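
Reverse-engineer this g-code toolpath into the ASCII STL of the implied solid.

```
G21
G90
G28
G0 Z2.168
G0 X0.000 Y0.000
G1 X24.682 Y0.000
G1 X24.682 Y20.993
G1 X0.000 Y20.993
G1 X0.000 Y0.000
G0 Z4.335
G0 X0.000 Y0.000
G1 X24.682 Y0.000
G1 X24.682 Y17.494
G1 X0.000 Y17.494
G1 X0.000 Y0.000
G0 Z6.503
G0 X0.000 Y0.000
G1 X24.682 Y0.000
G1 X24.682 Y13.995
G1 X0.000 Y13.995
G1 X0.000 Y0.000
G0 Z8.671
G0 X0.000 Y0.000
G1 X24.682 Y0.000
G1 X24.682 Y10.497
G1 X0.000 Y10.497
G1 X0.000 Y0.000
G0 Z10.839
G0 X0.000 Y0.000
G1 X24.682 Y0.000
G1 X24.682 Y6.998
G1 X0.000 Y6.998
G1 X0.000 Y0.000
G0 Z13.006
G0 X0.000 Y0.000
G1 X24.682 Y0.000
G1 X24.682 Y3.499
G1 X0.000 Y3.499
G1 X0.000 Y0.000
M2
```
solid part
  facet normal 0.0000 0.0000 -1.0000
    outer loop
      vertex 24.682 24.492 0.000
      vertex 24.682 0.000 0.000
      vertex 0.000 0.000 0.000
    endloop
  endfacet
  facet normal 0.0000 0.0000 -1.0000
    outer loop
      vertex 0.000 24.492 0.000
      vertex 24.682 24.492 0.000
      vertex 0.000 0.000 0.000
    endloop
  endfacet
  facet normal 0.0000 -1.0000 0.0000
    outer loop
      vertex 0.000 0.000 0.000
      vertex 24.682 0.000 0.000
      vertex 24.682 0.000 15.174
    endloop
  endfacet
  facet normal 0.0000 -1.0000 0.0000
    outer loop
      vertex 0.000 0.000 0.000
      vertex 24.682 0.000 15.174
      vertex 0.000 0.000 15.174
    endloop
  endfacet
  facet normal 0.0000 0.5267 0.8501
    outer loop
      vertex 0.000 0.000 15.174
      vertex 24.682 0.000 15.174
      vertex 24.682 24.492 0.000
    endloop
  endfacet
  facet normal 0.0000 0.5267 0.8501
    outer loop
      vertex 0.000 0.000 15.174
      vertex 24.682 24.492 0.000
      vertex 0.000 24.492 0.000
    endloop
  endfacet
  facet normal -1.0000 0.0000 0.0000
    outer loop
      vertex 0.000 0.000 15.174
      vertex 0.000 24.492 0.000
      vertex 0.000 0.000 0.000
    endloop
  endfacet
  facet normal 1.0000 0.0000 0.0000
    outer loop
      vertex 24.682 0.000 0.000
      vertex 24.682 24.492 0.000
      vertex 24.682 0.000 15.174
    endloop
  endfacet
endsolid part

The G0 Z moves step by Δz≈2.168 mm. The G1 loops shrink linearly with z, so the solid tapers from its base footprint up to z≈15.2. Closing with a flat bottom cap and the tapered top and triangulating gives 8 facets — a wedge (ramp): 24.7 × 24.5 mm base, rising to 15.2 mm along the y=0 edge and sloping linearly to z=0 at y=24.5.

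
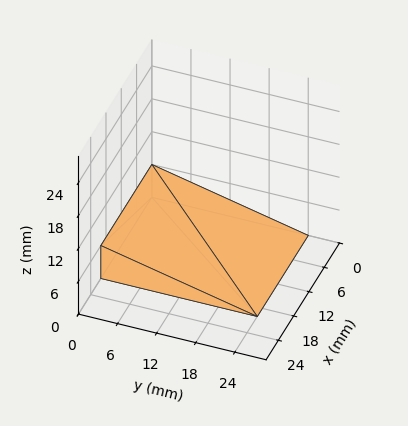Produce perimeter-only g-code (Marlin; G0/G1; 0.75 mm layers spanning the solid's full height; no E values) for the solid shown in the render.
Reading the render: the shape is a wedge (ramp): 20 × 24 mm base, rising to 6 mm along the y=0 edge and sloping linearly to z=0 at y=24 (dimensions read to the nearest mm from the axis ticks). For the g-code, the solid's height is divided into equal slices at the stated Δz and each level perimeter traced with G1 moves after a G0 lift.

; perimeter-only toolpath
G21 ; units = mm
G90 ; absolute positioning
G28 ; home
; layer 1
G0 Z0.75
G0 X0.00 Y0.00
G1 X20.00 Y0.00
G1 X20.00 Y21.00
G1 X0.00 Y21.00
G1 X0.00 Y0.00
; layer 2
G0 Z1.50
G0 X0.00 Y0.00
G1 X20.00 Y0.00
G1 X20.00 Y18.00
G1 X0.00 Y18.00
G1 X0.00 Y0.00
; layer 3
G0 Z2.25
G0 X0.00 Y0.00
G1 X20.00 Y0.00
G1 X20.00 Y15.00
G1 X0.00 Y15.00
G1 X0.00 Y0.00
; layer 4
G0 Z3.00
G0 X0.00 Y0.00
G1 X20.00 Y0.00
G1 X20.00 Y12.00
G1 X0.00 Y12.00
G1 X0.00 Y0.00
; layer 5
G0 Z3.75
G0 X0.00 Y0.00
G1 X20.00 Y0.00
G1 X20.00 Y9.00
G1 X0.00 Y9.00
G1 X0.00 Y0.00
; layer 6
G0 Z4.50
G0 X0.00 Y0.00
G1 X20.00 Y0.00
G1 X20.00 Y6.00
G1 X0.00 Y6.00
G1 X0.00 Y0.00
; layer 7
G0 Z5.25
G0 X0.00 Y0.00
G1 X20.00 Y0.00
G1 X20.00 Y3.00
G1 X0.00 Y3.00
G1 X0.00 Y0.00
M2 ; end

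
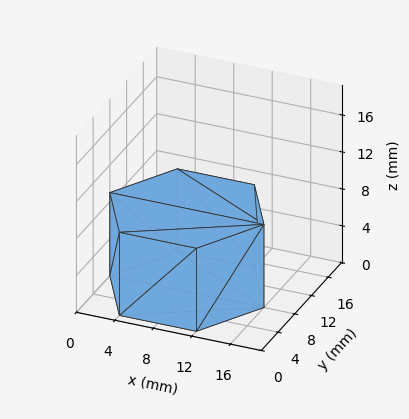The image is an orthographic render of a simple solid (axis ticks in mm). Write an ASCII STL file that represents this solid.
Reading the render: the shape is a regular 6-sided prism (a cylinder approximated with 6 flat sides), circumscribed radius ≈ 8 mm, height ≈ 9 mm (dimensions read to the nearest mm from the axis ticks). For the STL, each face is triangulated and given an outward normal.

solid part
  facet normal 0.0000 0.0000 -1.0000
    outer loop
      vertex 4.00 14.93 0.00
      vertex 12.00 14.93 0.00
      vertex 16.00 8.00 0.00
    endloop
  endfacet
  facet normal 0.0000 0.0000 -1.0000
    outer loop
      vertex 0.00 8.00 0.00
      vertex 4.00 14.93 0.00
      vertex 16.00 8.00 0.00
    endloop
  endfacet
  facet normal 0.0000 0.0000 -1.0000
    outer loop
      vertex 4.00 1.07 0.00
      vertex 0.00 8.00 0.00
      vertex 16.00 8.00 0.00
    endloop
  endfacet
  facet normal 0.0000 0.0000 -1.0000
    outer loop
      vertex 12.00 1.07 0.00
      vertex 4.00 1.07 0.00
      vertex 16.00 8.00 0.00
    endloop
  endfacet
  facet normal 0.0000 0.0000 1.0000
    outer loop
      vertex 16.00 8.00 9.00
      vertex 12.00 14.93 9.00
      vertex 4.00 14.93 9.00
    endloop
  endfacet
  facet normal 0.0000 0.0000 1.0000
    outer loop
      vertex 16.00 8.00 9.00
      vertex 4.00 14.93 9.00
      vertex 0.00 8.00 9.00
    endloop
  endfacet
  facet normal 0.0000 0.0000 1.0000
    outer loop
      vertex 16.00 8.00 9.00
      vertex 0.00 8.00 9.00
      vertex 4.00 1.07 9.00
    endloop
  endfacet
  facet normal 0.0000 0.0000 1.0000
    outer loop
      vertex 16.00 8.00 9.00
      vertex 4.00 1.07 9.00
      vertex 12.00 1.07 9.00
    endloop
  endfacet
  facet normal 0.8661 0.4999 0.0000
    outer loop
      vertex 16.00 8.00 0.00
      vertex 12.00 14.93 0.00
      vertex 12.00 14.93 9.00
    endloop
  endfacet
  facet normal 0.8661 0.4999 0.0000
    outer loop
      vertex 16.00 8.00 0.00
      vertex 12.00 14.93 9.00
      vertex 16.00 8.00 9.00
    endloop
  endfacet
  facet normal 0.0000 1.0000 0.0000
    outer loop
      vertex 12.00 14.93 0.00
      vertex 4.00 14.93 0.00
      vertex 4.00 14.93 9.00
    endloop
  endfacet
  facet normal 0.0000 1.0000 0.0000
    outer loop
      vertex 12.00 14.93 0.00
      vertex 4.00 14.93 9.00
      vertex 12.00 14.93 9.00
    endloop
  endfacet
  facet normal -0.8661 0.4999 0.0000
    outer loop
      vertex 4.00 14.93 0.00
      vertex 0.00 8.00 0.00
      vertex 0.00 8.00 9.00
    endloop
  endfacet
  facet normal -0.8661 0.4999 0.0000
    outer loop
      vertex 4.00 14.93 0.00
      vertex 0.00 8.00 9.00
      vertex 4.00 14.93 9.00
    endloop
  endfacet
  facet normal -0.8661 -0.4999 0.0000
    outer loop
      vertex 0.00 8.00 0.00
      vertex 4.00 1.07 0.00
      vertex 4.00 1.07 9.00
    endloop
  endfacet
  facet normal -0.8661 -0.4999 0.0000
    outer loop
      vertex 0.00 8.00 0.00
      vertex 4.00 1.07 9.00
      vertex 0.00 8.00 9.00
    endloop
  endfacet
  facet normal 0.0000 -1.0000 0.0000
    outer loop
      vertex 4.00 1.07 0.00
      vertex 12.00 1.07 0.00
      vertex 12.00 1.07 9.00
    endloop
  endfacet
  facet normal 0.0000 -1.0000 0.0000
    outer loop
      vertex 4.00 1.07 0.00
      vertex 12.00 1.07 9.00
      vertex 4.00 1.07 9.00
    endloop
  endfacet
  facet normal 0.8661 -0.4999 0.0000
    outer loop
      vertex 12.00 1.07 0.00
      vertex 16.00 8.00 0.00
      vertex 16.00 8.00 9.00
    endloop
  endfacet
  facet normal 0.8661 -0.4999 0.0000
    outer loop
      vertex 12.00 1.07 0.00
      vertex 16.00 8.00 9.00
      vertex 12.00 1.07 9.00
    endloop
  endfacet
endsolid part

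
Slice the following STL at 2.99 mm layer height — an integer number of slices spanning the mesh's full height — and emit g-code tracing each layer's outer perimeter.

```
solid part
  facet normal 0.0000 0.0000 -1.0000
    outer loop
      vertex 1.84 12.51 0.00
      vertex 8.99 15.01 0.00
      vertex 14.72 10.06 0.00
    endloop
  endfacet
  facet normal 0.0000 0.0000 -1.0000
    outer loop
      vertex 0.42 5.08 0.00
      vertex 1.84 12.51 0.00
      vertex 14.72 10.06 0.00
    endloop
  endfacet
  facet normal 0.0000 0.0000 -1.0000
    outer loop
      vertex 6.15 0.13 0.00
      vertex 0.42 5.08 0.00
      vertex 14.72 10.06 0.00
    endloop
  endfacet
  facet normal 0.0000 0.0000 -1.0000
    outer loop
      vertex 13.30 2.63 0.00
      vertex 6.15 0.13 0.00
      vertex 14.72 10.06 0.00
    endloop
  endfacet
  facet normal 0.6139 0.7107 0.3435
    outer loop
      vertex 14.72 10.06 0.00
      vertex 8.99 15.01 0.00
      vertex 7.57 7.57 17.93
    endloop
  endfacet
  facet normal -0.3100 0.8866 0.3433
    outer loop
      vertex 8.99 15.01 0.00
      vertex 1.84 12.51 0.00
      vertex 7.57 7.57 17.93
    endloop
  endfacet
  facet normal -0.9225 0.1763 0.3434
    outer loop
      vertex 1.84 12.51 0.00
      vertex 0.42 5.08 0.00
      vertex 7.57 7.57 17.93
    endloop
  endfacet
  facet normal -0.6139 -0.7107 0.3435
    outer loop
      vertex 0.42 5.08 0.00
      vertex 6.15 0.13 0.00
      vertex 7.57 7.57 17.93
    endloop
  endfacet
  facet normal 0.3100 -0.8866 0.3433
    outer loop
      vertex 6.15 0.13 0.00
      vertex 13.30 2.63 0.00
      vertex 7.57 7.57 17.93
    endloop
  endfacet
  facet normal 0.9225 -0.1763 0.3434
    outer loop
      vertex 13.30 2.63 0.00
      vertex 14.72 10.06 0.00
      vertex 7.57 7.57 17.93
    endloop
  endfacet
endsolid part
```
; perimeter-only toolpath
G21 ; units = mm
G90 ; absolute positioning
G28 ; home
; layer 1
G0 Z2.99
G0 X13.53 Y9.65
G1 X8.75 Y13.77
G1 X2.79 Y11.69
G1 X1.61 Y5.50
G1 X6.39 Y1.37
G1 X12.35 Y3.45
G1 X13.53 Y9.65
; layer 2
G0 Z5.98
G0 X12.34 Y9.23
G1 X8.52 Y12.53
G1 X3.75 Y10.86
G1 X2.80 Y5.91
G1 X6.62 Y2.61
G1 X11.39 Y4.28
G1 X12.34 Y9.23
; layer 3
G0 Z8.96
G0 X11.14 Y8.82
G1 X8.28 Y11.29
G1 X4.71 Y10.04
G1 X4.00 Y6.33
G1 X6.86 Y3.85
G1 X10.44 Y5.10
G1 X11.14 Y8.82
; layer 4
G0 Z11.95
G0 X9.95 Y8.40
G1 X8.04 Y10.05
G1 X5.66 Y9.22
G1 X5.19 Y6.74
G1 X7.10 Y5.09
G1 X9.48 Y5.92
G1 X9.95 Y8.40
; layer 5
G0 Z14.94
G0 X8.76 Y7.98
G1 X7.81 Y8.81
G1 X6.62 Y8.39
G1 X6.38 Y7.16
G1 X7.33 Y6.33
G1 X8.53 Y6.75
G1 X8.76 Y7.98
M2 ; end

The solid is a regular 6-sided pyramid, base circumscribed radius ≈ 7.57 mm, apex at z ≈ 17.9 mm. Slicing at Δz = 2.99 mm — 6 equal slices spanning the solid's height, so layer i sits at z = i·h/6 — gives 5 non-empty perimeters. Each is a 6-segment closed polygon; G0 lifts to the layer z and rapids to the start vertex, then G1 traces the edges. The cross-section shrinks linearly with z (the slice at the apex is degenerate and omitted).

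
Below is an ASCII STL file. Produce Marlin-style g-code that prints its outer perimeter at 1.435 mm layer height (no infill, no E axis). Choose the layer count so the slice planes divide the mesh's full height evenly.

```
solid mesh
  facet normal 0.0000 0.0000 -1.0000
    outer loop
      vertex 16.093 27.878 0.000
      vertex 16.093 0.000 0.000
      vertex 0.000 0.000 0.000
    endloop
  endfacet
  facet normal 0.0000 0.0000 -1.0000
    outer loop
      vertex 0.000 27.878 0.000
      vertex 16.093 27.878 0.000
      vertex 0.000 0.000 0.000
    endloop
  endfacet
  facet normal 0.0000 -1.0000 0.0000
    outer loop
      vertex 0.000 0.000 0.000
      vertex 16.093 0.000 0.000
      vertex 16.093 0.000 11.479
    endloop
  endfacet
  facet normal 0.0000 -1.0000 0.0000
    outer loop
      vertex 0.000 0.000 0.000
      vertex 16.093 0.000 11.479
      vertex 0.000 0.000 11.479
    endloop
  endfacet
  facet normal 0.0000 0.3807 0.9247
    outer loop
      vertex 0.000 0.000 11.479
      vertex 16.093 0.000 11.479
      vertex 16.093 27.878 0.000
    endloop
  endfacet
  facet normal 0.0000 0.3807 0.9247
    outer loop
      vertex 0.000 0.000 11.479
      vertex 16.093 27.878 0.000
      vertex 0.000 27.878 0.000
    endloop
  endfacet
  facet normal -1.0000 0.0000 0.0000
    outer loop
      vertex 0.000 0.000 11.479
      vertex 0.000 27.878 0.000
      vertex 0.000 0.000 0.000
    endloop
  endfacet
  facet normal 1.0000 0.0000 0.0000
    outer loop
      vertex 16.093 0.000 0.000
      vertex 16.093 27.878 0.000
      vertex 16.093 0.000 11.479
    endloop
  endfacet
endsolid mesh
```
; perimeter-only toolpath
G21 ; units = mm
G90 ; absolute positioning
G28 ; home
; layer 1
G0 Z1.435
G0 X0.000 Y0.000
G1 X16.093 Y0.000
G1 X16.093 Y24.393
G1 X0.000 Y24.393
G1 X0.000 Y0.000
; layer 2
G0 Z2.870
G0 X0.000 Y0.000
G1 X16.093 Y0.000
G1 X16.093 Y20.909
G1 X0.000 Y20.909
G1 X0.000 Y0.000
; layer 3
G0 Z4.305
G0 X0.000 Y0.000
G1 X16.093 Y0.000
G1 X16.093 Y17.424
G1 X0.000 Y17.424
G1 X0.000 Y0.000
; layer 4
G0 Z5.739
G0 X0.000 Y0.000
G1 X16.093 Y0.000
G1 X16.093 Y13.939
G1 X0.000 Y13.939
G1 X0.000 Y0.000
; layer 5
G0 Z7.174
G0 X0.000 Y0.000
G1 X16.093 Y0.000
G1 X16.093 Y10.454
G1 X0.000 Y10.454
G1 X0.000 Y0.000
; layer 6
G0 Z8.609
G0 X0.000 Y0.000
G1 X16.093 Y0.000
G1 X16.093 Y6.970
G1 X0.000 Y6.970
G1 X0.000 Y0.000
; layer 7
G0 Z10.044
G0 X0.000 Y0.000
G1 X16.093 Y0.000
G1 X16.093 Y3.485
G1 X0.000 Y3.485
G1 X0.000 Y0.000
M2 ; end

The solid is a wedge (ramp): 16.1 × 27.9 mm base, rising to 11.5 mm along the y=0 edge and sloping linearly to z=0 at y=27.9. Slicing at Δz = 1.435 mm — 8 equal slices spanning the solid's height, so layer i sits at z = i·h/8 — gives 7 non-empty perimeters. Each is a 4-segment closed polygon; G0 lifts to the layer z and rapids to the start vertex, then G1 traces the edges. The cross-section shrinks linearly with z (the slice at the apex is degenerate and omitted).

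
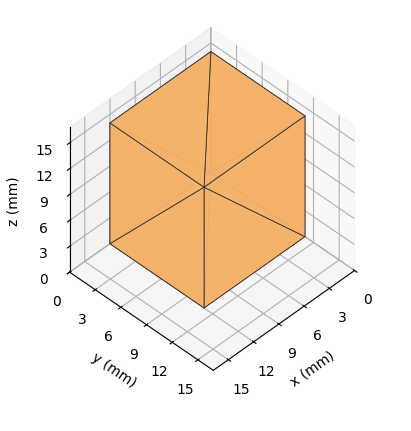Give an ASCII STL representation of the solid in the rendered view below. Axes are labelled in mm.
Reading the render: the shape is a rectangular box, roughly 12 × 11 mm footprint and 14 mm tall (dimensions read to the nearest mm from the axis ticks). For the STL, each face is triangulated and given an outward normal.

solid part
  facet normal 0.0000 0.0000 -1.0000
    outer loop
      vertex 12.0 11.0 0.0
      vertex 12.0 0.0 0.0
      vertex 0.0 0.0 0.0
    endloop
  endfacet
  facet normal 0.0000 0.0000 -1.0000
    outer loop
      vertex 0.0 11.0 0.0
      vertex 12.0 11.0 0.0
      vertex 0.0 0.0 0.0
    endloop
  endfacet
  facet normal 0.0000 0.0000 1.0000
    outer loop
      vertex 0.0 0.0 14.0
      vertex 12.0 0.0 14.0
      vertex 12.0 11.0 14.0
    endloop
  endfacet
  facet normal 0.0000 0.0000 1.0000
    outer loop
      vertex 0.0 0.0 14.0
      vertex 12.0 11.0 14.0
      vertex 0.0 11.0 14.0
    endloop
  endfacet
  facet normal 0.0000 -1.0000 0.0000
    outer loop
      vertex 0.0 0.0 0.0
      vertex 12.0 0.0 0.0
      vertex 12.0 0.0 14.0
    endloop
  endfacet
  facet normal 0.0000 -1.0000 0.0000
    outer loop
      vertex 0.0 0.0 0.0
      vertex 12.0 0.0 14.0
      vertex 0.0 0.0 14.0
    endloop
  endfacet
  facet normal 0.0000 1.0000 0.0000
    outer loop
      vertex 12.0 11.0 14.0
      vertex 12.0 11.0 0.0
      vertex 0.0 11.0 0.0
    endloop
  endfacet
  facet normal 0.0000 1.0000 0.0000
    outer loop
      vertex 0.0 11.0 14.0
      vertex 12.0 11.0 14.0
      vertex 0.0 11.0 0.0
    endloop
  endfacet
  facet normal -1.0000 0.0000 0.0000
    outer loop
      vertex 0.0 11.0 14.0
      vertex 0.0 11.0 0.0
      vertex 0.0 0.0 0.0
    endloop
  endfacet
  facet normal -1.0000 0.0000 0.0000
    outer loop
      vertex 0.0 0.0 14.0
      vertex 0.0 11.0 14.0
      vertex 0.0 0.0 0.0
    endloop
  endfacet
  facet normal 1.0000 0.0000 0.0000
    outer loop
      vertex 12.0 0.0 0.0
      vertex 12.0 11.0 0.0
      vertex 12.0 11.0 14.0
    endloop
  endfacet
  facet normal 1.0000 0.0000 0.0000
    outer loop
      vertex 12.0 0.0 0.0
      vertex 12.0 11.0 14.0
      vertex 12.0 0.0 14.0
    endloop
  endfacet
endsolid part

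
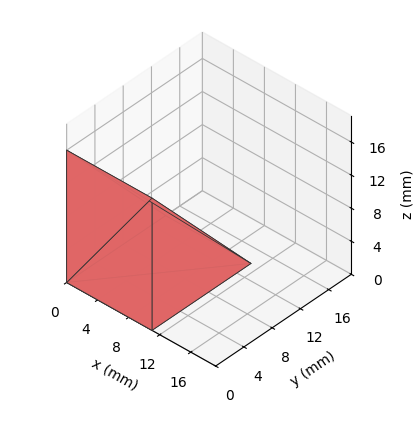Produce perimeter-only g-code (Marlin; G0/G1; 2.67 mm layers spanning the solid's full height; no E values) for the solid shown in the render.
Reading the render: the shape is a wedge (ramp): 11 × 14 mm base, rising to 16 mm along the y=0 edge and sloping linearly to z=0 at y=14 (dimensions read to the nearest mm from the axis ticks). For the g-code, the solid's height is divided into equal slices at the stated Δz and each level perimeter traced with G1 moves after a G0 lift.

; perimeter-only toolpath
G21 ; units = mm
G90 ; absolute positioning
G28 ; home
; layer 1
G0 Z2.67
G0 X0.00 Y0.00
G1 X11.00 Y0.00
G1 X11.00 Y11.67
G1 X0.00 Y11.67
G1 X0.00 Y0.00
; layer 2
G0 Z5.33
G0 X0.00 Y0.00
G1 X11.00 Y0.00
G1 X11.00 Y9.33
G1 X0.00 Y9.33
G1 X0.00 Y0.00
; layer 3
G0 Z8.00
G0 X0.00 Y0.00
G1 X11.00 Y0.00
G1 X11.00 Y7.00
G1 X0.00 Y7.00
G1 X0.00 Y0.00
; layer 4
G0 Z10.67
G0 X0.00 Y0.00
G1 X11.00 Y0.00
G1 X11.00 Y4.67
G1 X0.00 Y4.67
G1 X0.00 Y0.00
; layer 5
G0 Z13.33
G0 X0.00 Y0.00
G1 X11.00 Y0.00
G1 X11.00 Y2.33
G1 X0.00 Y2.33
G1 X0.00 Y0.00
M2 ; end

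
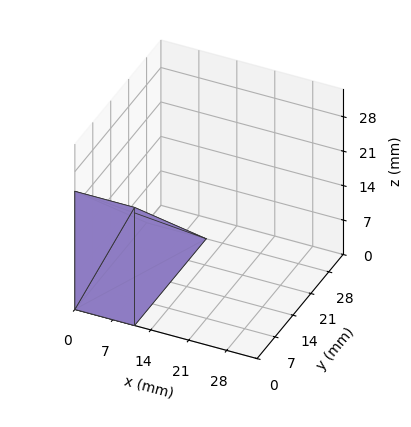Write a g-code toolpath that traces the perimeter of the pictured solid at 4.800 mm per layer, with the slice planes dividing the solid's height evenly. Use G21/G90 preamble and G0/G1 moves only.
Reading the render: the shape is a wedge (ramp): 11 × 28 mm base, rising to 24 mm along the y=0 edge and sloping linearly to z=0 at y=28 (dimensions read to the nearest mm from the axis ticks). For the g-code, the solid's height is divided into equal slices at the stated Δz and each level perimeter traced with G1 moves after a G0 lift.

; perimeter-only toolpath
G21 ; units = mm
G90 ; absolute positioning
G28 ; home
; layer 1
G0 Z4.800
G0 X0.000 Y0.000
G1 X11.000 Y0.000
G1 X11.000 Y22.400
G1 X0.000 Y22.400
G1 X0.000 Y0.000
; layer 2
G0 Z9.600
G0 X0.000 Y0.000
G1 X11.000 Y0.000
G1 X11.000 Y16.800
G1 X0.000 Y16.800
G1 X0.000 Y0.000
; layer 3
G0 Z14.400
G0 X0.000 Y0.000
G1 X11.000 Y0.000
G1 X11.000 Y11.200
G1 X0.000 Y11.200
G1 X0.000 Y0.000
; layer 4
G0 Z19.200
G0 X0.000 Y0.000
G1 X11.000 Y0.000
G1 X11.000 Y5.600
G1 X0.000 Y5.600
G1 X0.000 Y0.000
M2 ; end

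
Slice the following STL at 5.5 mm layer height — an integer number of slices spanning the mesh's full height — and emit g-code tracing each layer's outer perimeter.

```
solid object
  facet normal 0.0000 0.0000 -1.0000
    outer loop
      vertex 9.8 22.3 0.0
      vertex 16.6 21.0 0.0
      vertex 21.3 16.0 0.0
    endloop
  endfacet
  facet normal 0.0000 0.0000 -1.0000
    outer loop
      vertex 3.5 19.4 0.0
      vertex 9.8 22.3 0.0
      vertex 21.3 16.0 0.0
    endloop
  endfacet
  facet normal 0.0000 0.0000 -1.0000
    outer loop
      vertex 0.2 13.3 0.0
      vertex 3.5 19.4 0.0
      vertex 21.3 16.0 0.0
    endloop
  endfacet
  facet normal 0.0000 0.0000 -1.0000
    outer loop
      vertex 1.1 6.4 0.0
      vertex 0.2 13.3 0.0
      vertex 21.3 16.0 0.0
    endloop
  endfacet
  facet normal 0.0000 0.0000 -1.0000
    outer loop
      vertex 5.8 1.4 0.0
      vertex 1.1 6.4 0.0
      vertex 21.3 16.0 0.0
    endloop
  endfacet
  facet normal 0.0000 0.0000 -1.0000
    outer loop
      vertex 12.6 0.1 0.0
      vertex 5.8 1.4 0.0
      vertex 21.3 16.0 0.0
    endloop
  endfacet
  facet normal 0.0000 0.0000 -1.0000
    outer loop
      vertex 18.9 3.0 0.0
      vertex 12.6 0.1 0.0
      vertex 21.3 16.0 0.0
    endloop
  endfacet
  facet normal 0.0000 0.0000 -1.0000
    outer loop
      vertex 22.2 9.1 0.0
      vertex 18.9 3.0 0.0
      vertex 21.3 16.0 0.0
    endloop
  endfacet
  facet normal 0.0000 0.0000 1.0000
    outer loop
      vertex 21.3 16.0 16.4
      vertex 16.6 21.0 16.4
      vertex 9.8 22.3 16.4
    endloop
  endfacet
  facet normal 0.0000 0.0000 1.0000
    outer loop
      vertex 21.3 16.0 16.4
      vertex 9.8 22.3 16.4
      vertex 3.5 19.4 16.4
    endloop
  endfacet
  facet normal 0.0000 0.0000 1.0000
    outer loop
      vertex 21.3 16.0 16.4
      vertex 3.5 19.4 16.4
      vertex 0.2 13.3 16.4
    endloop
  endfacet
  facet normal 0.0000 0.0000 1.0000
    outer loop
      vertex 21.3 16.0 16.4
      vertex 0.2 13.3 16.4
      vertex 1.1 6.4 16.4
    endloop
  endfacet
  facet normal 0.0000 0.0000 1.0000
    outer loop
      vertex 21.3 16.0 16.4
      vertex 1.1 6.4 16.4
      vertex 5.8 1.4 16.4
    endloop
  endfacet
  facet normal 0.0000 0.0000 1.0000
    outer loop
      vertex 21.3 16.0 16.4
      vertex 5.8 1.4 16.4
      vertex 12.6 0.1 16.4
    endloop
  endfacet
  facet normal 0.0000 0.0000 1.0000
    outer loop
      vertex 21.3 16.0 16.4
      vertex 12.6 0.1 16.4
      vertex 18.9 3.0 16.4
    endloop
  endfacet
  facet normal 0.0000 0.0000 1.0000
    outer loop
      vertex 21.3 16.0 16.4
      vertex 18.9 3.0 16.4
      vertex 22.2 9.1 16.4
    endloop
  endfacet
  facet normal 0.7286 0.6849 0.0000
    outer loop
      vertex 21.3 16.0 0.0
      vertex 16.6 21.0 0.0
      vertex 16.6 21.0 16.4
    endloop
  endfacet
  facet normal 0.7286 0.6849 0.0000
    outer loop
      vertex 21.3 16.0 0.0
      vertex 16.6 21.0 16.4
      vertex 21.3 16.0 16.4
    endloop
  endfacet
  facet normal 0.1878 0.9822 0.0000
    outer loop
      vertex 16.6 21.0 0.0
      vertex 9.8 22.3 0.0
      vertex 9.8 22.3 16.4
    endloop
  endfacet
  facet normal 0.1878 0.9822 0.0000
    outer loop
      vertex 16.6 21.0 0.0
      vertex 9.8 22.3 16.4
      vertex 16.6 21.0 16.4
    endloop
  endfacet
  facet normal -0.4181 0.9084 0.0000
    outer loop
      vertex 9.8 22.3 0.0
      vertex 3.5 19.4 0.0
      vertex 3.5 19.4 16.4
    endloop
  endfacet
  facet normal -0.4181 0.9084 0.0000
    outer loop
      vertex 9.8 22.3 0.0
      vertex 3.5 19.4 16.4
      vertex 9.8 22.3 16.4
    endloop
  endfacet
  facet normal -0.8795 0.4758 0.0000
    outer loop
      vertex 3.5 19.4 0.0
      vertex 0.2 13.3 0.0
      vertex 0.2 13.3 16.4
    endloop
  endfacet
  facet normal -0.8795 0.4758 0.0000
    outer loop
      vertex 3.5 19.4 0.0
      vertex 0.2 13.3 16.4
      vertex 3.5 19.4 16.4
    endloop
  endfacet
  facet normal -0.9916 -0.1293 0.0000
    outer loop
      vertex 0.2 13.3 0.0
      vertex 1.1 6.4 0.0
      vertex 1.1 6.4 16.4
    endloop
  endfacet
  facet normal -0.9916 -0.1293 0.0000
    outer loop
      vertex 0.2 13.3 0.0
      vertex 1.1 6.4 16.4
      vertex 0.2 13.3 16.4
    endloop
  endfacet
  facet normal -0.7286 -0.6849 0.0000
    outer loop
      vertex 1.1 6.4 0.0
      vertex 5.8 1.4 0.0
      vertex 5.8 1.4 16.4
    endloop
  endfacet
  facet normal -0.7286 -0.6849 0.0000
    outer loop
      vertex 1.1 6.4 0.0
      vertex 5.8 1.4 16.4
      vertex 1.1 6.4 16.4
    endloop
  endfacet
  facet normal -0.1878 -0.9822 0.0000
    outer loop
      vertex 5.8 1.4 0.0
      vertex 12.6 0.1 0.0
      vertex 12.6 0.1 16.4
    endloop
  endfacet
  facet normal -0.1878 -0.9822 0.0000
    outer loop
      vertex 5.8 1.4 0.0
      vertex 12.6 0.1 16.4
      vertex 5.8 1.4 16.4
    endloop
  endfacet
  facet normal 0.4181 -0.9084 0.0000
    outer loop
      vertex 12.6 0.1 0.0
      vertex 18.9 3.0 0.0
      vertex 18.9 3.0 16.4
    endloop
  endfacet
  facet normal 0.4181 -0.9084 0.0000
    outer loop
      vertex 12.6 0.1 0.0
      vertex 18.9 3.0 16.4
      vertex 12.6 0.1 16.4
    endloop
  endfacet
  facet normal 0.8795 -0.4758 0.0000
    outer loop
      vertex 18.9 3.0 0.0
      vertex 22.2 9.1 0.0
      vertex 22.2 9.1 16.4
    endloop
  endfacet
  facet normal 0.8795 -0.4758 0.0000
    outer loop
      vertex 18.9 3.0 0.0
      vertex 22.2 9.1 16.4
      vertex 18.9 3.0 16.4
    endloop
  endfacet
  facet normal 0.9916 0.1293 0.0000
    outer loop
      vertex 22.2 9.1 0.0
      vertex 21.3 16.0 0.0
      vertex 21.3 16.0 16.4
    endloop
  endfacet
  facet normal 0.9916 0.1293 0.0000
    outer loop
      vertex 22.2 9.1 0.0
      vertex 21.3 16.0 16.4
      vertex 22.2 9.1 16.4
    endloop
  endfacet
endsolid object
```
; perimeter-only toolpath
G21 ; units = mm
G90 ; absolute positioning
G28 ; home
; layer 1
G0 Z5.5
G0 X21.3 Y16.0
G1 X16.6 Y21.0
G1 X9.8 Y22.3
G1 X3.5 Y19.4
G1 X0.2 Y13.3
G1 X1.1 Y6.4
G1 X5.8 Y1.4
G1 X12.6 Y0.1
G1 X18.9 Y3.0
G1 X22.2 Y9.1
G1 X21.3 Y16.0
; layer 2
G0 Z10.9
G0 X21.3 Y16.0
G1 X16.6 Y21.0
G1 X9.8 Y22.3
G1 X3.5 Y19.4
G1 X0.2 Y13.3
G1 X1.1 Y6.4
G1 X5.8 Y1.4
G1 X12.6 Y0.1
G1 X18.9 Y3.0
G1 X22.2 Y9.1
G1 X21.3 Y16.0
; layer 3
G0 Z16.4
G0 X21.3 Y16.0
G1 X16.6 Y21.0
G1 X9.8 Y22.3
G1 X3.5 Y19.4
G1 X0.2 Y13.3
G1 X1.1 Y6.4
G1 X5.8 Y1.4
G1 X12.6 Y0.1
G1 X18.9 Y3.0
G1 X22.2 Y9.1
G1 X21.3 Y16.0
M2 ; end

The solid is a regular 10-sided prism (a cylinder approximated with 10 flat sides), circumscribed radius ≈ 11.2 mm, height ≈ 16.4 mm. Slicing at Δz = 5.5 mm — 3 equal slices spanning the solid's height, so layer i sits at z = i·h/3 — gives 3 non-empty perimeters. Each is a 10-segment closed polygon; G0 lifts to the layer z and rapids to the start vertex, then G1 traces the edges.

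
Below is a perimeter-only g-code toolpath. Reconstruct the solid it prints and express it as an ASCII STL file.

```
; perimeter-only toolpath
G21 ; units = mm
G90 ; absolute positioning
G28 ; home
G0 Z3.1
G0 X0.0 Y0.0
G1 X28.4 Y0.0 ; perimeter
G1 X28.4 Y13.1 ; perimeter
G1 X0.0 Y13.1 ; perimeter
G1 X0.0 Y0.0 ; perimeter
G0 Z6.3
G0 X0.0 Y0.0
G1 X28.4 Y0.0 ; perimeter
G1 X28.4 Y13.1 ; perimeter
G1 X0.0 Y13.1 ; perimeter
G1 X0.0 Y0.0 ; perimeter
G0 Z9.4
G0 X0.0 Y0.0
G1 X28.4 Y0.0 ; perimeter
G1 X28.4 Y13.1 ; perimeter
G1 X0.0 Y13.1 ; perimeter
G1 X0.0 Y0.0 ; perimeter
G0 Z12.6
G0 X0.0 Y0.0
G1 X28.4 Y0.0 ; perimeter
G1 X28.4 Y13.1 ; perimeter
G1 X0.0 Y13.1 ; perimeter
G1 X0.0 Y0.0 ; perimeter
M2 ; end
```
solid part
  facet normal 0.0000 0.0000 -1.0000
    outer loop
      vertex 28.4 13.1 0.0
      vertex 28.4 0.0 0.0
      vertex 0.0 0.0 0.0
    endloop
  endfacet
  facet normal 0.0000 0.0000 -1.0000
    outer loop
      vertex 0.0 13.1 0.0
      vertex 28.4 13.1 0.0
      vertex 0.0 0.0 0.0
    endloop
  endfacet
  facet normal 0.0000 0.0000 1.0000
    outer loop
      vertex 0.0 0.0 12.6
      vertex 28.4 0.0 12.6
      vertex 28.4 13.1 12.6
    endloop
  endfacet
  facet normal 0.0000 0.0000 1.0000
    outer loop
      vertex 0.0 0.0 12.6
      vertex 28.4 13.1 12.6
      vertex 0.0 13.1 12.6
    endloop
  endfacet
  facet normal 0.0000 -1.0000 0.0000
    outer loop
      vertex 0.0 0.0 0.0
      vertex 28.4 0.0 0.0
      vertex 28.4 0.0 12.6
    endloop
  endfacet
  facet normal 0.0000 -1.0000 0.0000
    outer loop
      vertex 0.0 0.0 0.0
      vertex 28.4 0.0 12.6
      vertex 0.0 0.0 12.6
    endloop
  endfacet
  facet normal 0.0000 1.0000 0.0000
    outer loop
      vertex 28.4 13.1 12.6
      vertex 28.4 13.1 0.0
      vertex 0.0 13.1 0.0
    endloop
  endfacet
  facet normal 0.0000 1.0000 0.0000
    outer loop
      vertex 0.0 13.1 12.6
      vertex 28.4 13.1 12.6
      vertex 0.0 13.1 0.0
    endloop
  endfacet
  facet normal -1.0000 0.0000 0.0000
    outer loop
      vertex 0.0 13.1 12.6
      vertex 0.0 13.1 0.0
      vertex 0.0 0.0 0.0
    endloop
  endfacet
  facet normal -1.0000 0.0000 0.0000
    outer loop
      vertex 0.0 0.0 12.6
      vertex 0.0 13.1 12.6
      vertex 0.0 0.0 0.0
    endloop
  endfacet
  facet normal 1.0000 0.0000 0.0000
    outer loop
      vertex 28.4 0.0 0.0
      vertex 28.4 13.1 0.0
      vertex 28.4 13.1 12.6
    endloop
  endfacet
  facet normal 1.0000 0.0000 0.0000
    outer loop
      vertex 28.4 0.0 0.0
      vertex 28.4 13.1 12.6
      vertex 28.4 0.0 12.6
    endloop
  endfacet
endsolid part

The G0 Z moves step by Δz≈3.1 mm. Every layer's G1 loop is the same polygon, so the solid is a straight extrusion of it from z=0 to z≈12.6. Closing with flat bottom and top caps and triangulating gives 12 facets — a rectangular box, roughly 28.4 × 13.1 mm footprint and 12.6 mm tall.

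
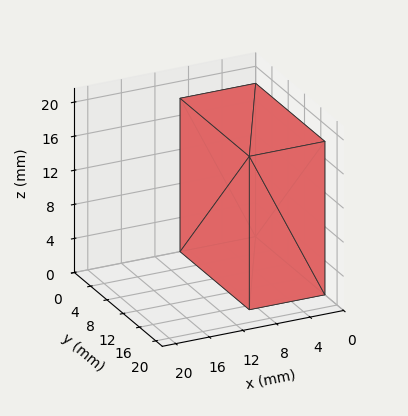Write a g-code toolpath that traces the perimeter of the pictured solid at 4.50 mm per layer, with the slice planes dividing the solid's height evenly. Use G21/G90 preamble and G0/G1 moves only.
Reading the render: the shape is a rectangular box, roughly 9 × 17 mm footprint and 18 mm tall (dimensions read to the nearest mm from the axis ticks). For the g-code, the solid's height is divided into equal slices at the stated Δz and each level perimeter traced with G1 moves after a G0 lift.

; perimeter-only toolpath
G21 ; units = mm
G90 ; absolute positioning
G28 ; home
; layer 1
G0 Z4.50
G0 X0.00 Y0.00
G1 X9.00 Y0.00
G1 X9.00 Y17.00
G1 X0.00 Y17.00
G1 X0.00 Y0.00
; layer 2
G0 Z9.00
G0 X0.00 Y0.00
G1 X9.00 Y0.00
G1 X9.00 Y17.00
G1 X0.00 Y17.00
G1 X0.00 Y0.00
; layer 3
G0 Z13.50
G0 X0.00 Y0.00
G1 X9.00 Y0.00
G1 X9.00 Y17.00
G1 X0.00 Y17.00
G1 X0.00 Y0.00
; layer 4
G0 Z18.00
G0 X0.00 Y0.00
G1 X9.00 Y0.00
G1 X9.00 Y17.00
G1 X0.00 Y17.00
G1 X0.00 Y0.00
M2 ; end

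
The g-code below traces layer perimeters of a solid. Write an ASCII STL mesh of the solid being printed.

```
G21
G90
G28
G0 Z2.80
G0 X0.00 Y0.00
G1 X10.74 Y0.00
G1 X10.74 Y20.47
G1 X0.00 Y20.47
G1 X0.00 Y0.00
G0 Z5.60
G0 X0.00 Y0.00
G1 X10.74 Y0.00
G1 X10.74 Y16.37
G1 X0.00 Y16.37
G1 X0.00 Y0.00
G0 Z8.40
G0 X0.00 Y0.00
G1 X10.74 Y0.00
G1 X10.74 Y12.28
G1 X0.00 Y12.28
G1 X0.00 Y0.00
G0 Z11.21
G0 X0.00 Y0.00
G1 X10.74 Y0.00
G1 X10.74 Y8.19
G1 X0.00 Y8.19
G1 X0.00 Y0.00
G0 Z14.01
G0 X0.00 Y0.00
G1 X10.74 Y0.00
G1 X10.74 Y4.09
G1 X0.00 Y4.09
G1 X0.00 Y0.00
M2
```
solid part
  facet normal 0.0000 0.0000 -1.0000
    outer loop
      vertex 10.74 24.56 0.00
      vertex 10.74 0.00 0.00
      vertex 0.00 0.00 0.00
    endloop
  endfacet
  facet normal 0.0000 0.0000 -1.0000
    outer loop
      vertex 0.00 24.56 0.00
      vertex 10.74 24.56 0.00
      vertex 0.00 0.00 0.00
    endloop
  endfacet
  facet normal 0.0000 -1.0000 0.0000
    outer loop
      vertex 0.00 0.00 0.00
      vertex 10.74 0.00 0.00
      vertex 10.74 0.00 16.81
    endloop
  endfacet
  facet normal 0.0000 -1.0000 0.0000
    outer loop
      vertex 0.00 0.00 0.00
      vertex 10.74 0.00 16.81
      vertex 0.00 0.00 16.81
    endloop
  endfacet
  facet normal 0.0000 0.5648 0.8252
    outer loop
      vertex 0.00 0.00 16.81
      vertex 10.74 0.00 16.81
      vertex 10.74 24.56 0.00
    endloop
  endfacet
  facet normal 0.0000 0.5648 0.8252
    outer loop
      vertex 0.00 0.00 16.81
      vertex 10.74 24.56 0.00
      vertex 0.00 24.56 0.00
    endloop
  endfacet
  facet normal -1.0000 0.0000 0.0000
    outer loop
      vertex 0.00 0.00 16.81
      vertex 0.00 24.56 0.00
      vertex 0.00 0.00 0.00
    endloop
  endfacet
  facet normal 1.0000 0.0000 0.0000
    outer loop
      vertex 10.74 0.00 0.00
      vertex 10.74 24.56 0.00
      vertex 10.74 0.00 16.81
    endloop
  endfacet
endsolid part

The G0 Z moves step by Δz≈2.80 mm. The G1 loops shrink linearly with z, so the solid tapers from its base footprint up to z≈16.8. Closing with a flat bottom cap and the tapered top and triangulating gives 8 facets — a wedge (ramp): 10.7 × 24.6 mm base, rising to 16.8 mm along the y=0 edge and sloping linearly to z=0 at y=24.6.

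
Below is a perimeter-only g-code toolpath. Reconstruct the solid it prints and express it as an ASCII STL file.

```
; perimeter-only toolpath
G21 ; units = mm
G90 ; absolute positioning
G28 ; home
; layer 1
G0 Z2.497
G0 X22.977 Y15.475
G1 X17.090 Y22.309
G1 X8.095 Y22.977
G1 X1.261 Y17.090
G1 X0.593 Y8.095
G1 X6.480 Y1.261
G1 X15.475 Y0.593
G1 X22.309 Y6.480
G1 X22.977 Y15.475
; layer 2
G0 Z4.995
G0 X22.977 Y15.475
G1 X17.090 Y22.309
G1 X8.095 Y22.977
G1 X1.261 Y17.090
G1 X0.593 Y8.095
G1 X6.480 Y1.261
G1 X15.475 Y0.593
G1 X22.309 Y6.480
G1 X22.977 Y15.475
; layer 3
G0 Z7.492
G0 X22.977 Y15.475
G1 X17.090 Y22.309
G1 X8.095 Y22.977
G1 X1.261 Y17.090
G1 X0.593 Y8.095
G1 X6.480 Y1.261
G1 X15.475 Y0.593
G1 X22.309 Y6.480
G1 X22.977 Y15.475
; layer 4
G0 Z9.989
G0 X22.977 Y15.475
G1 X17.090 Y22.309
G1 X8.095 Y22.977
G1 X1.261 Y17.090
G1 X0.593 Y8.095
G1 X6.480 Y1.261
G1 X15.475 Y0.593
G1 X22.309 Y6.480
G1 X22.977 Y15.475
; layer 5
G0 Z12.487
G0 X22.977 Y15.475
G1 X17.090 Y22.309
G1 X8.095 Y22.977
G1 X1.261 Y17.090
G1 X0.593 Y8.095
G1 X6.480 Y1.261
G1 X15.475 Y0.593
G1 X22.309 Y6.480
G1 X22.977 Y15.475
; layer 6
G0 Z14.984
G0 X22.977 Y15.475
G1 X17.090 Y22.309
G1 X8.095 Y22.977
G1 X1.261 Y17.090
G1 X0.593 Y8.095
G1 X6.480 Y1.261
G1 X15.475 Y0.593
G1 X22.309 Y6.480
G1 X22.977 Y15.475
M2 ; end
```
solid part
  facet normal 0.0000 0.0000 -1.0000
    outer loop
      vertex 8.095 22.977 0.000
      vertex 17.090 22.309 0.000
      vertex 22.977 15.475 0.000
    endloop
  endfacet
  facet normal 0.0000 0.0000 -1.0000
    outer loop
      vertex 1.261 17.090 0.000
      vertex 8.095 22.977 0.000
      vertex 22.977 15.475 0.000
    endloop
  endfacet
  facet normal 0.0000 0.0000 -1.0000
    outer loop
      vertex 0.593 8.095 0.000
      vertex 1.261 17.090 0.000
      vertex 22.977 15.475 0.000
    endloop
  endfacet
  facet normal 0.0000 0.0000 -1.0000
    outer loop
      vertex 6.480 1.261 0.000
      vertex 0.593 8.095 0.000
      vertex 22.977 15.475 0.000
    endloop
  endfacet
  facet normal 0.0000 0.0000 -1.0000
    outer loop
      vertex 15.475 0.593 0.000
      vertex 6.480 1.261 0.000
      vertex 22.977 15.475 0.000
    endloop
  endfacet
  facet normal 0.0000 0.0000 -1.0000
    outer loop
      vertex 22.309 6.480 0.000
      vertex 15.475 0.593 0.000
      vertex 22.977 15.475 0.000
    endloop
  endfacet
  facet normal 0.0000 0.0000 1.0000
    outer loop
      vertex 22.977 15.475 14.984
      vertex 17.090 22.309 14.984
      vertex 8.095 22.977 14.984
    endloop
  endfacet
  facet normal 0.0000 0.0000 1.0000
    outer loop
      vertex 22.977 15.475 14.984
      vertex 8.095 22.977 14.984
      vertex 1.261 17.090 14.984
    endloop
  endfacet
  facet normal 0.0000 0.0000 1.0000
    outer loop
      vertex 22.977 15.475 14.984
      vertex 1.261 17.090 14.984
      vertex 0.593 8.095 14.984
    endloop
  endfacet
  facet normal 0.0000 0.0000 1.0000
    outer loop
      vertex 22.977 15.475 14.984
      vertex 0.593 8.095 14.984
      vertex 6.480 1.261 14.984
    endloop
  endfacet
  facet normal 0.0000 0.0000 1.0000
    outer loop
      vertex 22.977 15.475 14.984
      vertex 6.480 1.261 14.984
      vertex 15.475 0.593 14.984
    endloop
  endfacet
  facet normal 0.0000 0.0000 1.0000
    outer loop
      vertex 22.977 15.475 14.984
      vertex 15.475 0.593 14.984
      vertex 22.309 6.480 14.984
    endloop
  endfacet
  facet normal 0.7577 0.6527 0.0000
    outer loop
      vertex 22.977 15.475 0.000
      vertex 17.090 22.309 0.000
      vertex 17.090 22.309 14.984
    endloop
  endfacet
  facet normal 0.7577 0.6527 0.0000
    outer loop
      vertex 22.977 15.475 0.000
      vertex 17.090 22.309 14.984
      vertex 22.977 15.475 14.984
    endloop
  endfacet
  facet normal 0.0741 0.9973 0.0000
    outer loop
      vertex 17.090 22.309 0.000
      vertex 8.095 22.977 0.000
      vertex 8.095 22.977 14.984
    endloop
  endfacet
  facet normal 0.0741 0.9973 0.0000
    outer loop
      vertex 17.090 22.309 0.000
      vertex 8.095 22.977 14.984
      vertex 17.090 22.309 14.984
    endloop
  endfacet
  facet normal -0.6527 0.7577 0.0000
    outer loop
      vertex 8.095 22.977 0.000
      vertex 1.261 17.090 0.000
      vertex 1.261 17.090 14.984
    endloop
  endfacet
  facet normal -0.6527 0.7577 0.0000
    outer loop
      vertex 8.095 22.977 0.000
      vertex 1.261 17.090 14.984
      vertex 8.095 22.977 14.984
    endloop
  endfacet
  facet normal -0.9973 0.0741 0.0000
    outer loop
      vertex 1.261 17.090 0.000
      vertex 0.593 8.095 0.000
      vertex 0.593 8.095 14.984
    endloop
  endfacet
  facet normal -0.9973 0.0741 0.0000
    outer loop
      vertex 1.261 17.090 0.000
      vertex 0.593 8.095 14.984
      vertex 1.261 17.090 14.984
    endloop
  endfacet
  facet normal -0.7577 -0.6527 0.0000
    outer loop
      vertex 0.593 8.095 0.000
      vertex 6.480 1.261 0.000
      vertex 6.480 1.261 14.984
    endloop
  endfacet
  facet normal -0.7577 -0.6527 0.0000
    outer loop
      vertex 0.593 8.095 0.000
      vertex 6.480 1.261 14.984
      vertex 0.593 8.095 14.984
    endloop
  endfacet
  facet normal -0.0741 -0.9973 0.0000
    outer loop
      vertex 6.480 1.261 0.000
      vertex 15.475 0.593 0.000
      vertex 15.475 0.593 14.984
    endloop
  endfacet
  facet normal -0.0741 -0.9973 0.0000
    outer loop
      vertex 6.480 1.261 0.000
      vertex 15.475 0.593 14.984
      vertex 6.480 1.261 14.984
    endloop
  endfacet
  facet normal 0.6527 -0.7577 0.0000
    outer loop
      vertex 15.475 0.593 0.000
      vertex 22.309 6.480 0.000
      vertex 22.309 6.480 14.984
    endloop
  endfacet
  facet normal 0.6527 -0.7577 0.0000
    outer loop
      vertex 15.475 0.593 0.000
      vertex 22.309 6.480 14.984
      vertex 15.475 0.593 14.984
    endloop
  endfacet
  facet normal 0.9973 -0.0741 0.0000
    outer loop
      vertex 22.309 6.480 0.000
      vertex 22.977 15.475 0.000
      vertex 22.977 15.475 14.984
    endloop
  endfacet
  facet normal 0.9973 -0.0741 0.0000
    outer loop
      vertex 22.309 6.480 0.000
      vertex 22.977 15.475 14.984
      vertex 22.309 6.480 14.984
    endloop
  endfacet
endsolid part

The G0 Z moves step by Δz≈2.497 mm. Every layer's G1 loop is the same polygon, so the solid is a straight extrusion of it from z=0 to z≈15. Closing with flat bottom and top caps and triangulating gives 28 facets — a regular 8-sided prism (a cylinder approximated with 8 flat sides), circumscribed radius ≈ 11.8 mm, height ≈ 15 mm.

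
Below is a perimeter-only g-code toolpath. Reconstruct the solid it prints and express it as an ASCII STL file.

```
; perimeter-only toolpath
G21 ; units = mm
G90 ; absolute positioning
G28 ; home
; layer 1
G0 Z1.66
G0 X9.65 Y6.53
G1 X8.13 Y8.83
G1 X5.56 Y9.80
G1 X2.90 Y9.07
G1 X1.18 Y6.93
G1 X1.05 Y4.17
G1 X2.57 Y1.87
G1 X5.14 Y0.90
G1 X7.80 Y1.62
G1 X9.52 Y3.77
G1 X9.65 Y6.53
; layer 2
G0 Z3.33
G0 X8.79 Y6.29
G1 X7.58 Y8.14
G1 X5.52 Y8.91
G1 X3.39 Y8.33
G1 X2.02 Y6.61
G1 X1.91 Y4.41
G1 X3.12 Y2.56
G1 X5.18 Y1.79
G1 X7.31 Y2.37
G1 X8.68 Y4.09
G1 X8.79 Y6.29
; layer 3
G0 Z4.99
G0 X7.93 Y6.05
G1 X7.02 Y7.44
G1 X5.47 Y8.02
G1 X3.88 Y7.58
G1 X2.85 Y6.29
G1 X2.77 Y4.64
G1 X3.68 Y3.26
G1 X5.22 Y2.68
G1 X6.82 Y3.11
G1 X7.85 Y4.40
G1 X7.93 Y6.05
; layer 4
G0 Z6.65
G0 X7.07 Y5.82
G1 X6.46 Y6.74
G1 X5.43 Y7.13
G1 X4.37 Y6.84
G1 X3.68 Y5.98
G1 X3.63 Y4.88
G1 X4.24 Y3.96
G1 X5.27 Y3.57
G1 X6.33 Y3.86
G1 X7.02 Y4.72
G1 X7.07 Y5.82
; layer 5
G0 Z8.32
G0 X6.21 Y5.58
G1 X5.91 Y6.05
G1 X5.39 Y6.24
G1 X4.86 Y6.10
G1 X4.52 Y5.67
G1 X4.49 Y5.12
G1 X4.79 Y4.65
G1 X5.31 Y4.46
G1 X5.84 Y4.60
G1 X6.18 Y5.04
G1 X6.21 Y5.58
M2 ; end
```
solid part
  facet normal 0.0000 0.0000 -1.0000
    outer loop
      vertex 5.60 10.69 0.00
      vertex 8.69 9.53 0.00
      vertex 10.51 6.76 0.00
    endloop
  endfacet
  facet normal 0.0000 0.0000 -1.0000
    outer loop
      vertex 2.41 9.82 0.00
      vertex 5.60 10.69 0.00
      vertex 10.51 6.76 0.00
    endloop
  endfacet
  facet normal 0.0000 0.0000 -1.0000
    outer loop
      vertex 0.35 7.24 0.00
      vertex 2.41 9.82 0.00
      vertex 10.51 6.76 0.00
    endloop
  endfacet
  facet normal 0.0000 0.0000 -1.0000
    outer loop
      vertex 0.19 3.94 0.00
      vertex 0.35 7.24 0.00
      vertex 10.51 6.76 0.00
    endloop
  endfacet
  facet normal 0.0000 0.0000 -1.0000
    outer loop
      vertex 2.01 1.17 0.00
      vertex 0.19 3.94 0.00
      vertex 10.51 6.76 0.00
    endloop
  endfacet
  facet normal 0.0000 0.0000 -1.0000
    outer loop
      vertex 5.10 0.01 0.00
      vertex 2.01 1.17 0.00
      vertex 10.51 6.76 0.00
    endloop
  endfacet
  facet normal 0.0000 0.0000 -1.0000
    outer loop
      vertex 8.29 0.88 0.00
      vertex 5.10 0.01 0.00
      vertex 10.51 6.76 0.00
    endloop
  endfacet
  facet normal 0.0000 0.0000 -1.0000
    outer loop
      vertex 10.35 3.46 0.00
      vertex 8.29 0.88 0.00
      vertex 10.51 6.76 0.00
    endloop
  endfacet
  facet normal 0.7446 0.4892 0.4541
    outer loop
      vertex 10.51 6.76 0.00
      vertex 8.69 9.53 0.00
      vertex 5.35 5.35 9.98
    endloop
  endfacet
  facet normal 0.3131 0.8341 0.4541
    outer loop
      vertex 8.69 9.53 0.00
      vertex 5.60 10.69 0.00
      vertex 5.35 5.35 9.98
    endloop
  endfacet
  facet normal -0.2344 0.8596 0.4541
    outer loop
      vertex 5.60 10.69 0.00
      vertex 2.41 9.82 0.00
      vertex 5.35 5.35 9.98
    endloop
  endfacet
  facet normal -0.6962 0.5559 0.4541
    outer loop
      vertex 2.41 9.82 0.00
      vertex 0.35 7.24 0.00
      vertex 5.35 5.35 9.98
    endloop
  endfacet
  facet normal -0.8899 0.0431 0.4540
    outer loop
      vertex 0.35 7.24 0.00
      vertex 0.19 3.94 0.00
      vertex 5.35 5.35 9.98
    endloop
  endfacet
  facet normal -0.7446 -0.4892 0.4541
    outer loop
      vertex 0.19 3.94 0.00
      vertex 2.01 1.17 0.00
      vertex 5.35 5.35 9.98
    endloop
  endfacet
  facet normal -0.3131 -0.8341 0.4541
    outer loop
      vertex 2.01 1.17 0.00
      vertex 5.10 0.01 0.00
      vertex 5.35 5.35 9.98
    endloop
  endfacet
  facet normal 0.2344 -0.8596 0.4541
    outer loop
      vertex 5.10 0.01 0.00
      vertex 8.29 0.88 0.00
      vertex 5.35 5.35 9.98
    endloop
  endfacet
  facet normal 0.6962 -0.5559 0.4541
    outer loop
      vertex 8.29 0.88 0.00
      vertex 10.35 3.46 0.00
      vertex 5.35 5.35 9.98
    endloop
  endfacet
  facet normal 0.8899 -0.0431 0.4540
    outer loop
      vertex 10.35 3.46 0.00
      vertex 10.51 6.76 0.00
      vertex 5.35 5.35 9.98
    endloop
  endfacet
endsolid part

The G0 Z moves step by Δz≈1.66 mm. The G1 loops shrink linearly with z, so the solid tapers from its base footprint up to z≈9.98. Closing with a flat bottom cap and the tapered top and triangulating gives 18 facets — a regular 10-sided pyramid, base circumscribed radius ≈ 5.35 mm, apex at z ≈ 9.98 mm.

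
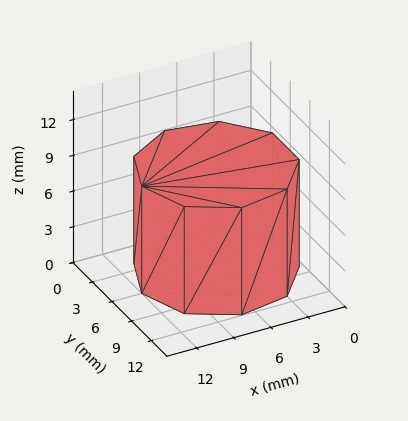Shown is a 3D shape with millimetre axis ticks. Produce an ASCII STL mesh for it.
Reading the render: the shape is a regular 9-sided prism (a cylinder approximated with 9 flat sides), circumscribed radius ≈ 6 mm, height ≈ 9 mm (dimensions read to the nearest mm from the axis ticks). For the STL, each face is triangulated and given an outward normal.

solid part
  facet normal 0.0000 0.0000 -1.0000
    outer loop
      vertex 7.04 11.91 0.00
      vertex 10.60 9.86 0.00
      vertex 12.00 6.00 0.00
    endloop
  endfacet
  facet normal 0.0000 0.0000 -1.0000
    outer loop
      vertex 3.00 11.20 0.00
      vertex 7.04 11.91 0.00
      vertex 12.00 6.00 0.00
    endloop
  endfacet
  facet normal 0.0000 0.0000 -1.0000
    outer loop
      vertex 0.36 8.05 0.00
      vertex 3.00 11.20 0.00
      vertex 12.00 6.00 0.00
    endloop
  endfacet
  facet normal 0.0000 0.0000 -1.0000
    outer loop
      vertex 0.36 3.95 0.00
      vertex 0.36 8.05 0.00
      vertex 12.00 6.00 0.00
    endloop
  endfacet
  facet normal 0.0000 0.0000 -1.0000
    outer loop
      vertex 3.00 0.80 0.00
      vertex 0.36 3.95 0.00
      vertex 12.00 6.00 0.00
    endloop
  endfacet
  facet normal 0.0000 0.0000 -1.0000
    outer loop
      vertex 7.04 0.09 0.00
      vertex 3.00 0.80 0.00
      vertex 12.00 6.00 0.00
    endloop
  endfacet
  facet normal 0.0000 0.0000 -1.0000
    outer loop
      vertex 10.60 2.14 0.00
      vertex 7.04 0.09 0.00
      vertex 12.00 6.00 0.00
    endloop
  endfacet
  facet normal 0.0000 0.0000 1.0000
    outer loop
      vertex 12.00 6.00 9.00
      vertex 10.60 9.86 9.00
      vertex 7.04 11.91 9.00
    endloop
  endfacet
  facet normal 0.0000 0.0000 1.0000
    outer loop
      vertex 12.00 6.00 9.00
      vertex 7.04 11.91 9.00
      vertex 3.00 11.20 9.00
    endloop
  endfacet
  facet normal 0.0000 0.0000 1.0000
    outer loop
      vertex 12.00 6.00 9.00
      vertex 3.00 11.20 9.00
      vertex 0.36 8.05 9.00
    endloop
  endfacet
  facet normal 0.0000 0.0000 1.0000
    outer loop
      vertex 12.00 6.00 9.00
      vertex 0.36 8.05 9.00
      vertex 0.36 3.95 9.00
    endloop
  endfacet
  facet normal 0.0000 0.0000 1.0000
    outer loop
      vertex 12.00 6.00 9.00
      vertex 0.36 3.95 9.00
      vertex 3.00 0.80 9.00
    endloop
  endfacet
  facet normal 0.0000 0.0000 1.0000
    outer loop
      vertex 12.00 6.00 9.00
      vertex 3.00 0.80 9.00
      vertex 7.04 0.09 9.00
    endloop
  endfacet
  facet normal 0.0000 0.0000 1.0000
    outer loop
      vertex 12.00 6.00 9.00
      vertex 7.04 0.09 9.00
      vertex 10.60 2.14 9.00
    endloop
  endfacet
  facet normal 0.9401 0.3410 0.0000
    outer loop
      vertex 12.00 6.00 0.00
      vertex 10.60 9.86 0.00
      vertex 10.60 9.86 9.00
    endloop
  endfacet
  facet normal 0.9401 0.3410 0.0000
    outer loop
      vertex 12.00 6.00 0.00
      vertex 10.60 9.86 9.00
      vertex 12.00 6.00 9.00
    endloop
  endfacet
  facet normal 0.4990 0.8666 0.0000
    outer loop
      vertex 10.60 9.86 0.00
      vertex 7.04 11.91 0.00
      vertex 7.04 11.91 9.00
    endloop
  endfacet
  facet normal 0.4990 0.8666 0.0000
    outer loop
      vertex 10.60 9.86 0.00
      vertex 7.04 11.91 9.00
      vertex 10.60 9.86 9.00
    endloop
  endfacet
  facet normal -0.1731 0.9849 0.0000
    outer loop
      vertex 7.04 11.91 0.00
      vertex 3.00 11.20 0.00
      vertex 3.00 11.20 9.00
    endloop
  endfacet
  facet normal -0.1731 0.9849 0.0000
    outer loop
      vertex 7.04 11.91 0.00
      vertex 3.00 11.20 9.00
      vertex 7.04 11.91 9.00
    endloop
  endfacet
  facet normal -0.7664 0.6423 0.0000
    outer loop
      vertex 3.00 11.20 0.00
      vertex 0.36 8.05 0.00
      vertex 0.36 8.05 9.00
    endloop
  endfacet
  facet normal -0.7664 0.6423 0.0000
    outer loop
      vertex 3.00 11.20 0.00
      vertex 0.36 8.05 9.00
      vertex 3.00 11.20 9.00
    endloop
  endfacet
  facet normal -1.0000 0.0000 0.0000
    outer loop
      vertex 0.36 8.05 0.00
      vertex 0.36 3.95 0.00
      vertex 0.36 3.95 9.00
    endloop
  endfacet
  facet normal -1.0000 0.0000 0.0000
    outer loop
      vertex 0.36 8.05 0.00
      vertex 0.36 3.95 9.00
      vertex 0.36 8.05 9.00
    endloop
  endfacet
  facet normal -0.7664 -0.6423 0.0000
    outer loop
      vertex 0.36 3.95 0.00
      vertex 3.00 0.80 0.00
      vertex 3.00 0.80 9.00
    endloop
  endfacet
  facet normal -0.7664 -0.6423 0.0000
    outer loop
      vertex 0.36 3.95 0.00
      vertex 3.00 0.80 9.00
      vertex 0.36 3.95 9.00
    endloop
  endfacet
  facet normal -0.1731 -0.9849 0.0000
    outer loop
      vertex 3.00 0.80 0.00
      vertex 7.04 0.09 0.00
      vertex 7.04 0.09 9.00
    endloop
  endfacet
  facet normal -0.1731 -0.9849 0.0000
    outer loop
      vertex 3.00 0.80 0.00
      vertex 7.04 0.09 9.00
      vertex 3.00 0.80 9.00
    endloop
  endfacet
  facet normal 0.4990 -0.8666 0.0000
    outer loop
      vertex 7.04 0.09 0.00
      vertex 10.60 2.14 0.00
      vertex 10.60 2.14 9.00
    endloop
  endfacet
  facet normal 0.4990 -0.8666 0.0000
    outer loop
      vertex 7.04 0.09 0.00
      vertex 10.60 2.14 9.00
      vertex 7.04 0.09 9.00
    endloop
  endfacet
  facet normal 0.9401 -0.3410 0.0000
    outer loop
      vertex 10.60 2.14 0.00
      vertex 12.00 6.00 0.00
      vertex 12.00 6.00 9.00
    endloop
  endfacet
  facet normal 0.9401 -0.3410 0.0000
    outer loop
      vertex 10.60 2.14 0.00
      vertex 12.00 6.00 9.00
      vertex 10.60 2.14 9.00
    endloop
  endfacet
endsolid part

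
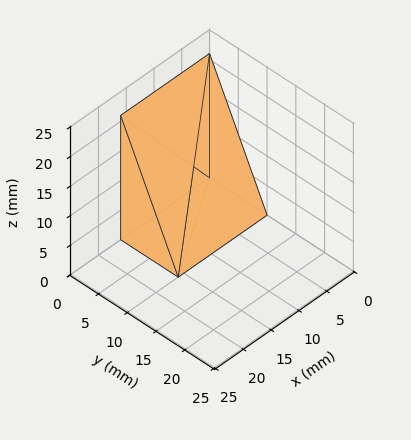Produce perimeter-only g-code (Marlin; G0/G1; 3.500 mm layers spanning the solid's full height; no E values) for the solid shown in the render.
Reading the render: the shape is a wedge (ramp): 16 × 10 mm base, rising to 21 mm along the y=0 edge and sloping linearly to z=0 at y=10 (dimensions read to the nearest mm from the axis ticks). For the g-code, the solid's height is divided into equal slices at the stated Δz and each level perimeter traced with G1 moves after a G0 lift.

; perimeter-only toolpath
G21 ; units = mm
G90 ; absolute positioning
G28 ; home
; layer 1
G0 Z3.500
G0 X0.000 Y0.000
G1 X16.000 Y0.000
G1 X16.000 Y8.333
G1 X0.000 Y8.333
G1 X0.000 Y0.000
; layer 2
G0 Z7.000
G0 X0.000 Y0.000
G1 X16.000 Y0.000
G1 X16.000 Y6.667
G1 X0.000 Y6.667
G1 X0.000 Y0.000
; layer 3
G0 Z10.500
G0 X0.000 Y0.000
G1 X16.000 Y0.000
G1 X16.000 Y5.000
G1 X0.000 Y5.000
G1 X0.000 Y0.000
; layer 4
G0 Z14.000
G0 X0.000 Y0.000
G1 X16.000 Y0.000
G1 X16.000 Y3.333
G1 X0.000 Y3.333
G1 X0.000 Y0.000
; layer 5
G0 Z17.500
G0 X0.000 Y0.000
G1 X16.000 Y0.000
G1 X16.000 Y1.667
G1 X0.000 Y1.667
G1 X0.000 Y0.000
M2 ; end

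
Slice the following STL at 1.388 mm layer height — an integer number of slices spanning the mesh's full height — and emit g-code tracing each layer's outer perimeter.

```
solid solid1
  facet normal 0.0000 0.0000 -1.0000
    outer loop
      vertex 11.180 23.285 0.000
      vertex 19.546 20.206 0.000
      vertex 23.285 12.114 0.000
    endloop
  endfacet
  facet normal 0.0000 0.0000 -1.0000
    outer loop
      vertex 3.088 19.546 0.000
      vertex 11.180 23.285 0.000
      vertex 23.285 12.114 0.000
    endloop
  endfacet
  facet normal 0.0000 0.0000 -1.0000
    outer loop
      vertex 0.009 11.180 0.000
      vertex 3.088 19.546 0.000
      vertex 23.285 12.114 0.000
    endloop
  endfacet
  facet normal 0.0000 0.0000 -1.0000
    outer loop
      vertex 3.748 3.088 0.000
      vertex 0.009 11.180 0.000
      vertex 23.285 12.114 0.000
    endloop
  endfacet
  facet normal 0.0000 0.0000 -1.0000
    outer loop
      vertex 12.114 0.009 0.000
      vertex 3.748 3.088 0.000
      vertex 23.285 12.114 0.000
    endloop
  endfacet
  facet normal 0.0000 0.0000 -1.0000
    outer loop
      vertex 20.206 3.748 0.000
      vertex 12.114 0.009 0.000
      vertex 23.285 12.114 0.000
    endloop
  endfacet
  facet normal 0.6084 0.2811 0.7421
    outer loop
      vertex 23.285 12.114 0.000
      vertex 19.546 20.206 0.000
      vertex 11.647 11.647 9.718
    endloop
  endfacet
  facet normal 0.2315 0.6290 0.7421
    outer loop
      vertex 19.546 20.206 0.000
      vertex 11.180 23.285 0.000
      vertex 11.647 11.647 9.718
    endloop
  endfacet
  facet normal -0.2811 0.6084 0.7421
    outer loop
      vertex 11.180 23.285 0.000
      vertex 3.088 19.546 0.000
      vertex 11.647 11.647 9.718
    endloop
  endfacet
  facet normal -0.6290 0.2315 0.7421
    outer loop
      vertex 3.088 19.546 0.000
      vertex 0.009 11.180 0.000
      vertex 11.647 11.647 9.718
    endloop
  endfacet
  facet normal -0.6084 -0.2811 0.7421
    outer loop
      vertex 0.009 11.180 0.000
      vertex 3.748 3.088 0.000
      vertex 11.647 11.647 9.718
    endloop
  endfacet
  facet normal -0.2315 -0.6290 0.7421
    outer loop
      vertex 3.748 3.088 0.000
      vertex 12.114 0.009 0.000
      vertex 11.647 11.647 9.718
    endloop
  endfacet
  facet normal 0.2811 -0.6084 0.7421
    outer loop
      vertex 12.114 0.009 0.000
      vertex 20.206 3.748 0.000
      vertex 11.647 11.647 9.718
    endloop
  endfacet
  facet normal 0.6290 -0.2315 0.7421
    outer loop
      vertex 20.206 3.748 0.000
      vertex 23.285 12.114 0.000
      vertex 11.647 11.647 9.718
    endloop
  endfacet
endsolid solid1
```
; perimeter-only toolpath
G21 ; units = mm
G90 ; absolute positioning
G28 ; home
; layer 1
G0 Z1.388
G0 X21.622 Y12.047
G1 X18.418 Y18.983
G1 X11.247 Y21.622
G1 X4.311 Y18.418
G1 X1.672 Y11.247
G1 X4.876 Y4.311
G1 X12.047 Y1.672
G1 X18.983 Y4.876
G1 X21.622 Y12.047
; layer 2
G0 Z2.777
G0 X19.960 Y11.981
G1 X17.289 Y17.761
G1 X11.313 Y19.960
G1 X5.533 Y17.289
G1 X3.334 Y11.313
G1 X6.005 Y5.533
G1 X11.981 Y3.334
G1 X17.761 Y6.005
G1 X19.960 Y11.981
; layer 3
G0 Z4.165
G0 X18.297 Y11.914
G1 X16.161 Y16.538
G1 X11.380 Y18.297
G1 X6.756 Y16.161
G1 X4.997 Y11.380
G1 X7.133 Y6.756
G1 X11.914 Y4.997
G1 X16.538 Y7.133
G1 X18.297 Y11.914
; layer 4
G0 Z5.553
G0 X16.635 Y11.847
G1 X15.032 Y15.315
G1 X11.447 Y16.635
G1 X7.979 Y15.032
G1 X6.659 Y11.447
G1 X8.262 Y7.979
G1 X11.847 Y6.659
G1 X15.315 Y8.262
G1 X16.635 Y11.847
; layer 5
G0 Z6.941
G0 X14.972 Y11.780
G1 X13.904 Y14.092
G1 X11.514 Y14.972
G1 X9.202 Y13.904
G1 X8.322 Y11.514
G1 X9.390 Y9.202
G1 X11.780 Y8.322
G1 X14.092 Y9.390
G1 X14.972 Y11.780
; layer 6
G0 Z8.330
G0 X13.310 Y11.714
G1 X12.775 Y12.870
G1 X11.580 Y13.310
G1 X10.424 Y12.775
G1 X9.984 Y11.580
G1 X10.519 Y10.424
G1 X11.714 Y9.984
G1 X12.870 Y10.519
G1 X13.310 Y11.714
M2 ; end

The solid is a regular 8-sided pyramid, base circumscribed radius ≈ 11.6 mm, apex at z ≈ 9.72 mm. Slicing at Δz = 1.388 mm — 7 equal slices spanning the solid's height, so layer i sits at z = i·h/7 — gives 6 non-empty perimeters. Each is a 8-segment closed polygon; G0 lifts to the layer z and rapids to the start vertex, then G1 traces the edges. The cross-section shrinks linearly with z (the slice at the apex is degenerate and omitted).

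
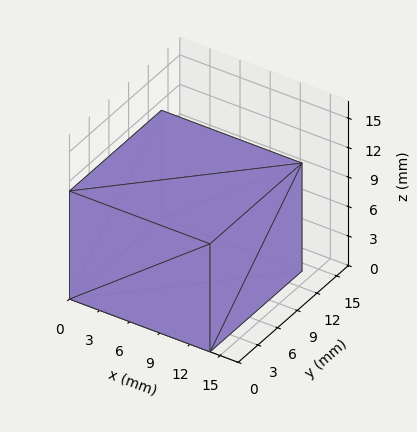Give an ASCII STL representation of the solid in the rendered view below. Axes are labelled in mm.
Reading the render: the shape is a rectangular box, roughly 14 × 14 mm footprint and 11 mm tall (dimensions read to the nearest mm from the axis ticks). For the STL, each face is triangulated and given an outward normal.

solid part
  facet normal 0.0000 0.0000 -1.0000
    outer loop
      vertex 14.000 14.000 0.000
      vertex 14.000 0.000 0.000
      vertex 0.000 0.000 0.000
    endloop
  endfacet
  facet normal 0.0000 0.0000 -1.0000
    outer loop
      vertex 0.000 14.000 0.000
      vertex 14.000 14.000 0.000
      vertex 0.000 0.000 0.000
    endloop
  endfacet
  facet normal 0.0000 0.0000 1.0000
    outer loop
      vertex 0.000 0.000 11.000
      vertex 14.000 0.000 11.000
      vertex 14.000 14.000 11.000
    endloop
  endfacet
  facet normal 0.0000 0.0000 1.0000
    outer loop
      vertex 0.000 0.000 11.000
      vertex 14.000 14.000 11.000
      vertex 0.000 14.000 11.000
    endloop
  endfacet
  facet normal 0.0000 -1.0000 0.0000
    outer loop
      vertex 0.000 0.000 0.000
      vertex 14.000 0.000 0.000
      vertex 14.000 0.000 11.000
    endloop
  endfacet
  facet normal 0.0000 -1.0000 0.0000
    outer loop
      vertex 0.000 0.000 0.000
      vertex 14.000 0.000 11.000
      vertex 0.000 0.000 11.000
    endloop
  endfacet
  facet normal 0.0000 1.0000 0.0000
    outer loop
      vertex 14.000 14.000 11.000
      vertex 14.000 14.000 0.000
      vertex 0.000 14.000 0.000
    endloop
  endfacet
  facet normal 0.0000 1.0000 0.0000
    outer loop
      vertex 0.000 14.000 11.000
      vertex 14.000 14.000 11.000
      vertex 0.000 14.000 0.000
    endloop
  endfacet
  facet normal -1.0000 0.0000 0.0000
    outer loop
      vertex 0.000 14.000 11.000
      vertex 0.000 14.000 0.000
      vertex 0.000 0.000 0.000
    endloop
  endfacet
  facet normal -1.0000 0.0000 0.0000
    outer loop
      vertex 0.000 0.000 11.000
      vertex 0.000 14.000 11.000
      vertex 0.000 0.000 0.000
    endloop
  endfacet
  facet normal 1.0000 0.0000 0.0000
    outer loop
      vertex 14.000 0.000 0.000
      vertex 14.000 14.000 0.000
      vertex 14.000 14.000 11.000
    endloop
  endfacet
  facet normal 1.0000 0.0000 0.0000
    outer loop
      vertex 14.000 0.000 0.000
      vertex 14.000 14.000 11.000
      vertex 14.000 0.000 11.000
    endloop
  endfacet
endsolid part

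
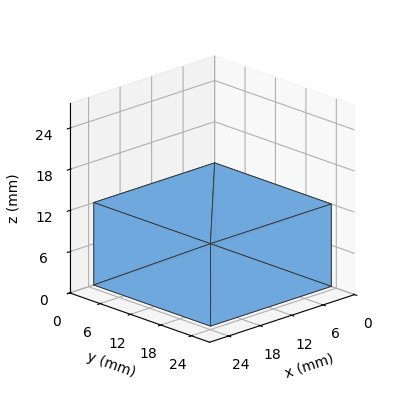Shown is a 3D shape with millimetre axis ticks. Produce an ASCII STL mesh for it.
Reading the render: the shape is a rectangular box, roughly 23 × 23 mm footprint and 12 mm tall (dimensions read to the nearest mm from the axis ticks). For the STL, each face is triangulated and given an outward normal.

solid part
  facet normal 0.0000 0.0000 -1.0000
    outer loop
      vertex 23.00 23.00 0.00
      vertex 23.00 0.00 0.00
      vertex 0.00 0.00 0.00
    endloop
  endfacet
  facet normal 0.0000 0.0000 -1.0000
    outer loop
      vertex 0.00 23.00 0.00
      vertex 23.00 23.00 0.00
      vertex 0.00 0.00 0.00
    endloop
  endfacet
  facet normal 0.0000 0.0000 1.0000
    outer loop
      vertex 0.00 0.00 12.00
      vertex 23.00 0.00 12.00
      vertex 23.00 23.00 12.00
    endloop
  endfacet
  facet normal 0.0000 0.0000 1.0000
    outer loop
      vertex 0.00 0.00 12.00
      vertex 23.00 23.00 12.00
      vertex 0.00 23.00 12.00
    endloop
  endfacet
  facet normal 0.0000 -1.0000 0.0000
    outer loop
      vertex 0.00 0.00 0.00
      vertex 23.00 0.00 0.00
      vertex 23.00 0.00 12.00
    endloop
  endfacet
  facet normal 0.0000 -1.0000 0.0000
    outer loop
      vertex 0.00 0.00 0.00
      vertex 23.00 0.00 12.00
      vertex 0.00 0.00 12.00
    endloop
  endfacet
  facet normal 0.0000 1.0000 0.0000
    outer loop
      vertex 23.00 23.00 12.00
      vertex 23.00 23.00 0.00
      vertex 0.00 23.00 0.00
    endloop
  endfacet
  facet normal 0.0000 1.0000 0.0000
    outer loop
      vertex 0.00 23.00 12.00
      vertex 23.00 23.00 12.00
      vertex 0.00 23.00 0.00
    endloop
  endfacet
  facet normal -1.0000 0.0000 0.0000
    outer loop
      vertex 0.00 23.00 12.00
      vertex 0.00 23.00 0.00
      vertex 0.00 0.00 0.00
    endloop
  endfacet
  facet normal -1.0000 0.0000 0.0000
    outer loop
      vertex 0.00 0.00 12.00
      vertex 0.00 23.00 12.00
      vertex 0.00 0.00 0.00
    endloop
  endfacet
  facet normal 1.0000 0.0000 0.0000
    outer loop
      vertex 23.00 0.00 0.00
      vertex 23.00 23.00 0.00
      vertex 23.00 23.00 12.00
    endloop
  endfacet
  facet normal 1.0000 0.0000 0.0000
    outer loop
      vertex 23.00 0.00 0.00
      vertex 23.00 23.00 12.00
      vertex 23.00 0.00 12.00
    endloop
  endfacet
endsolid part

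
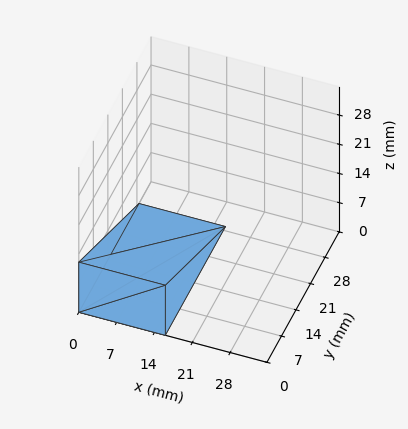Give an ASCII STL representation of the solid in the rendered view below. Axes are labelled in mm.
Reading the render: the shape is a wedge (ramp): 16 × 29 mm base, rising to 12 mm along the y=0 edge and sloping linearly to z=0 at y=29 (dimensions read to the nearest mm from the axis ticks). For the STL, each face is triangulated and given an outward normal.

solid part
  facet normal 0.0000 0.0000 -1.0000
    outer loop
      vertex 16.000 29.000 0.000
      vertex 16.000 0.000 0.000
      vertex 0.000 0.000 0.000
    endloop
  endfacet
  facet normal 0.0000 0.0000 -1.0000
    outer loop
      vertex 0.000 29.000 0.000
      vertex 16.000 29.000 0.000
      vertex 0.000 0.000 0.000
    endloop
  endfacet
  facet normal 0.0000 -1.0000 0.0000
    outer loop
      vertex 0.000 0.000 0.000
      vertex 16.000 0.000 0.000
      vertex 16.000 0.000 12.000
    endloop
  endfacet
  facet normal 0.0000 -1.0000 0.0000
    outer loop
      vertex 0.000 0.000 0.000
      vertex 16.000 0.000 12.000
      vertex 0.000 0.000 12.000
    endloop
  endfacet
  facet normal 0.0000 0.3824 0.9240
    outer loop
      vertex 0.000 0.000 12.000
      vertex 16.000 0.000 12.000
      vertex 16.000 29.000 0.000
    endloop
  endfacet
  facet normal 0.0000 0.3824 0.9240
    outer loop
      vertex 0.000 0.000 12.000
      vertex 16.000 29.000 0.000
      vertex 0.000 29.000 0.000
    endloop
  endfacet
  facet normal -1.0000 0.0000 0.0000
    outer loop
      vertex 0.000 0.000 12.000
      vertex 0.000 29.000 0.000
      vertex 0.000 0.000 0.000
    endloop
  endfacet
  facet normal 1.0000 0.0000 0.0000
    outer loop
      vertex 16.000 0.000 0.000
      vertex 16.000 29.000 0.000
      vertex 16.000 0.000 12.000
    endloop
  endfacet
endsolid part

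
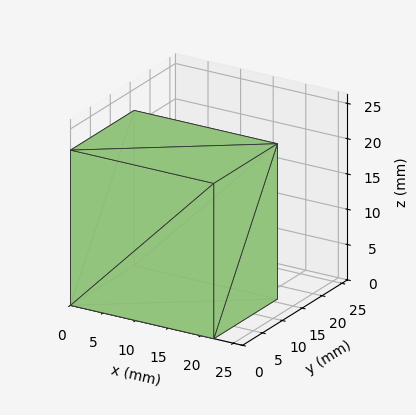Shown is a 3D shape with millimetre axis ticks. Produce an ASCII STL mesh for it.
Reading the render: the shape is a rectangular box, roughly 22 × 16 mm footprint and 22 mm tall (dimensions read to the nearest mm from the axis ticks). For the STL, each face is triangulated and given an outward normal.

solid part
  facet normal 0.0000 0.0000 -1.0000
    outer loop
      vertex 22.0 16.0 0.0
      vertex 22.0 0.0 0.0
      vertex 0.0 0.0 0.0
    endloop
  endfacet
  facet normal 0.0000 0.0000 -1.0000
    outer loop
      vertex 0.0 16.0 0.0
      vertex 22.0 16.0 0.0
      vertex 0.0 0.0 0.0
    endloop
  endfacet
  facet normal 0.0000 0.0000 1.0000
    outer loop
      vertex 0.0 0.0 22.0
      vertex 22.0 0.0 22.0
      vertex 22.0 16.0 22.0
    endloop
  endfacet
  facet normal 0.0000 0.0000 1.0000
    outer loop
      vertex 0.0 0.0 22.0
      vertex 22.0 16.0 22.0
      vertex 0.0 16.0 22.0
    endloop
  endfacet
  facet normal 0.0000 -1.0000 0.0000
    outer loop
      vertex 0.0 0.0 0.0
      vertex 22.0 0.0 0.0
      vertex 22.0 0.0 22.0
    endloop
  endfacet
  facet normal 0.0000 -1.0000 0.0000
    outer loop
      vertex 0.0 0.0 0.0
      vertex 22.0 0.0 22.0
      vertex 0.0 0.0 22.0
    endloop
  endfacet
  facet normal 0.0000 1.0000 0.0000
    outer loop
      vertex 22.0 16.0 22.0
      vertex 22.0 16.0 0.0
      vertex 0.0 16.0 0.0
    endloop
  endfacet
  facet normal 0.0000 1.0000 0.0000
    outer loop
      vertex 0.0 16.0 22.0
      vertex 22.0 16.0 22.0
      vertex 0.0 16.0 0.0
    endloop
  endfacet
  facet normal -1.0000 0.0000 0.0000
    outer loop
      vertex 0.0 16.0 22.0
      vertex 0.0 16.0 0.0
      vertex 0.0 0.0 0.0
    endloop
  endfacet
  facet normal -1.0000 0.0000 0.0000
    outer loop
      vertex 0.0 0.0 22.0
      vertex 0.0 16.0 22.0
      vertex 0.0 0.0 0.0
    endloop
  endfacet
  facet normal 1.0000 0.0000 0.0000
    outer loop
      vertex 22.0 0.0 0.0
      vertex 22.0 16.0 0.0
      vertex 22.0 16.0 22.0
    endloop
  endfacet
  facet normal 1.0000 0.0000 0.0000
    outer loop
      vertex 22.0 0.0 0.0
      vertex 22.0 16.0 22.0
      vertex 22.0 0.0 22.0
    endloop
  endfacet
endsolid part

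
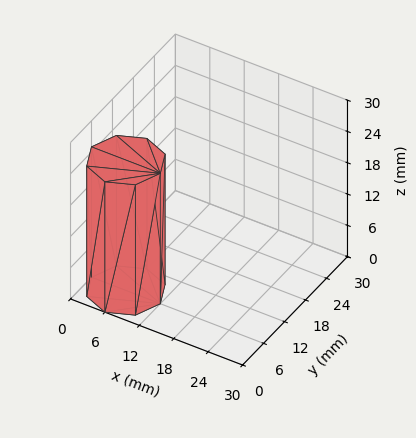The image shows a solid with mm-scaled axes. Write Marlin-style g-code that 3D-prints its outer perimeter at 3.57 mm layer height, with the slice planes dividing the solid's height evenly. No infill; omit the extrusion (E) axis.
Reading the render: the shape is a regular 8-sided prism (a cylinder approximated with 8 flat sides), circumscribed radius ≈ 6 mm, height ≈ 25 mm (dimensions read to the nearest mm from the axis ticks). For the g-code, the solid's height is divided into equal slices at the stated Δz and each level perimeter traced with G1 moves after a G0 lift.

; perimeter-only toolpath
G21 ; units = mm
G90 ; absolute positioning
G28 ; home
; layer 1
G0 Z3.57
G0 X12.00 Y6.00
G1 X10.24 Y10.24
G1 X6.00 Y12.00
G1 X1.76 Y10.24
G1 X0.00 Y6.00
G1 X1.76 Y1.76
G1 X6.00 Y0.00
G1 X10.24 Y1.76
G1 X12.00 Y6.00
; layer 2
G0 Z7.14
G0 X12.00 Y6.00
G1 X10.24 Y10.24
G1 X6.00 Y12.00
G1 X1.76 Y10.24
G1 X0.00 Y6.00
G1 X1.76 Y1.76
G1 X6.00 Y0.00
G1 X10.24 Y1.76
G1 X12.00 Y6.00
; layer 3
G0 Z10.71
G0 X12.00 Y6.00
G1 X10.24 Y10.24
G1 X6.00 Y12.00
G1 X1.76 Y10.24
G1 X0.00 Y6.00
G1 X1.76 Y1.76
G1 X6.00 Y0.00
G1 X10.24 Y1.76
G1 X12.00 Y6.00
; layer 4
G0 Z14.29
G0 X12.00 Y6.00
G1 X10.24 Y10.24
G1 X6.00 Y12.00
G1 X1.76 Y10.24
G1 X0.00 Y6.00
G1 X1.76 Y1.76
G1 X6.00 Y0.00
G1 X10.24 Y1.76
G1 X12.00 Y6.00
; layer 5
G0 Z17.86
G0 X12.00 Y6.00
G1 X10.24 Y10.24
G1 X6.00 Y12.00
G1 X1.76 Y10.24
G1 X0.00 Y6.00
G1 X1.76 Y1.76
G1 X6.00 Y0.00
G1 X10.24 Y1.76
G1 X12.00 Y6.00
; layer 6
G0 Z21.43
G0 X12.00 Y6.00
G1 X10.24 Y10.24
G1 X6.00 Y12.00
G1 X1.76 Y10.24
G1 X0.00 Y6.00
G1 X1.76 Y1.76
G1 X6.00 Y0.00
G1 X10.24 Y1.76
G1 X12.00 Y6.00
; layer 7
G0 Z25.00
G0 X12.00 Y6.00
G1 X10.24 Y10.24
G1 X6.00 Y12.00
G1 X1.76 Y10.24
G1 X0.00 Y6.00
G1 X1.76 Y1.76
G1 X6.00 Y0.00
G1 X10.24 Y1.76
G1 X12.00 Y6.00
M2 ; end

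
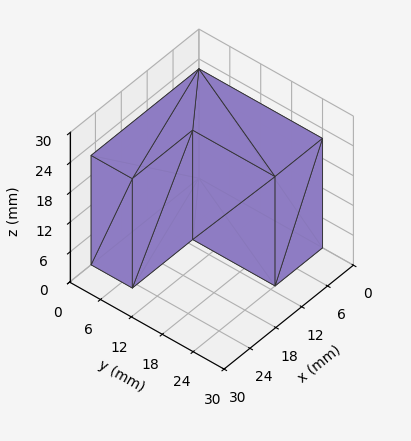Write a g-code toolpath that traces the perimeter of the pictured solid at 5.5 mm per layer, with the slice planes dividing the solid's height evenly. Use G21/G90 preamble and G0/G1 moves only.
Reading the render: the shape is an L-shaped prism: outer 25 × 24 mm, arm thicknesses ≈ 8 mm (horizontal) and 11 mm (vertical), extruded 22 mm in z (dimensions read to the nearest mm from the axis ticks). For the g-code, the solid's height is divided into equal slices at the stated Δz and each level perimeter traced with G1 moves after a G0 lift.

; perimeter-only toolpath
G21 ; units = mm
G90 ; absolute positioning
G28 ; home
; layer 1
G0 Z5.5
G0 X0.0 Y0.0
G1 X25.0 Y0.0
G1 X25.0 Y8.0
G1 X11.0 Y8.0
G1 X11.0 Y24.0
G1 X0.0 Y24.0
G1 X0.0 Y0.0
; layer 2
G0 Z11.0
G0 X0.0 Y0.0
G1 X25.0 Y0.0
G1 X25.0 Y8.0
G1 X11.0 Y8.0
G1 X11.0 Y24.0
G1 X0.0 Y24.0
G1 X0.0 Y0.0
; layer 3
G0 Z16.5
G0 X0.0 Y0.0
G1 X25.0 Y0.0
G1 X25.0 Y8.0
G1 X11.0 Y8.0
G1 X11.0 Y24.0
G1 X0.0 Y24.0
G1 X0.0 Y0.0
; layer 4
G0 Z22.0
G0 X0.0 Y0.0
G1 X25.0 Y0.0
G1 X25.0 Y8.0
G1 X11.0 Y8.0
G1 X11.0 Y24.0
G1 X0.0 Y24.0
G1 X0.0 Y0.0
M2 ; end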